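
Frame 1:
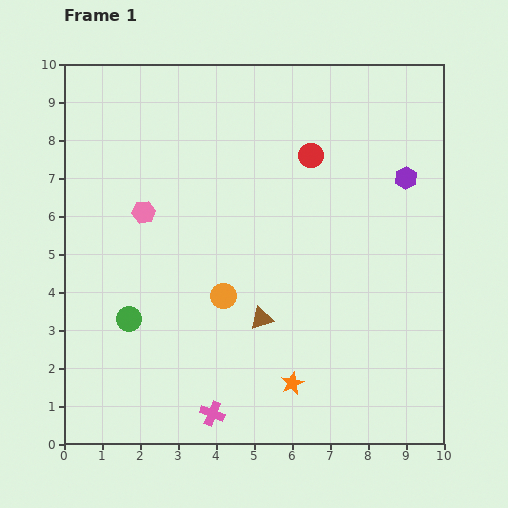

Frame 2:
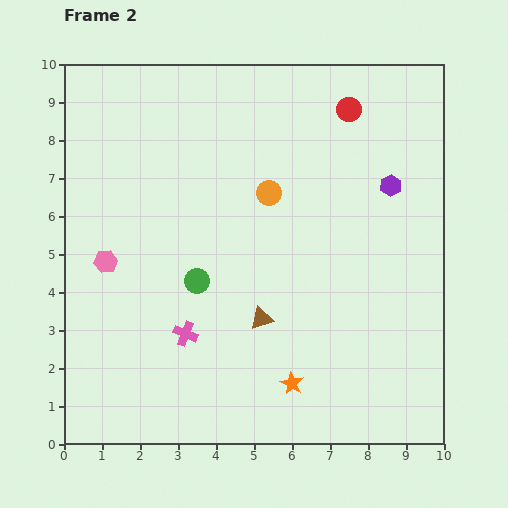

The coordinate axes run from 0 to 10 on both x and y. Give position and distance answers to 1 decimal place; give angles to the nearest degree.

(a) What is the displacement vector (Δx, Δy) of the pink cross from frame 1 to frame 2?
(-0.7, 2.1)

The pink cross was at (3.9, 0.8) in frame 1 and (3.2, 2.9) in frame 2.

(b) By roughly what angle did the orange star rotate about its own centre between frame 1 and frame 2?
18° counter-clockwise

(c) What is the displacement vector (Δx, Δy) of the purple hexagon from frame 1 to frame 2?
(-0.4, -0.2)

The purple hexagon was at (9.0, 7.0) in frame 1 and (8.6, 6.8) in frame 2.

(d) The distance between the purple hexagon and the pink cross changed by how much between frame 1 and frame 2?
-1.3

Distance in frame 1: 8.0. Distance in frame 2: 6.7.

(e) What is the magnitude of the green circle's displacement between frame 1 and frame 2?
2.1

The green circle moved from (1.7, 3.3) to (3.5, 4.3), a distance of √(1.8² + 1.0²) ≈ 2.1.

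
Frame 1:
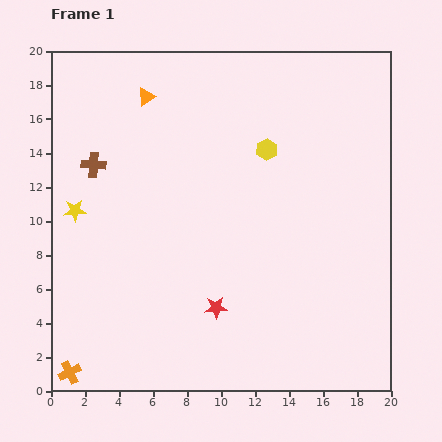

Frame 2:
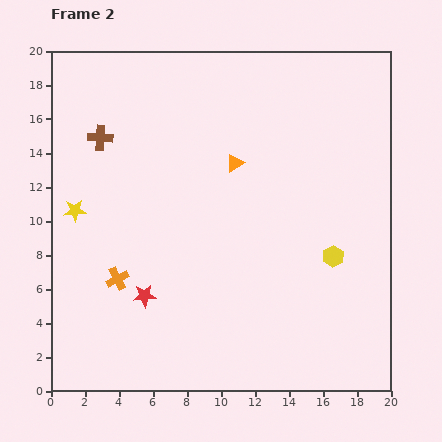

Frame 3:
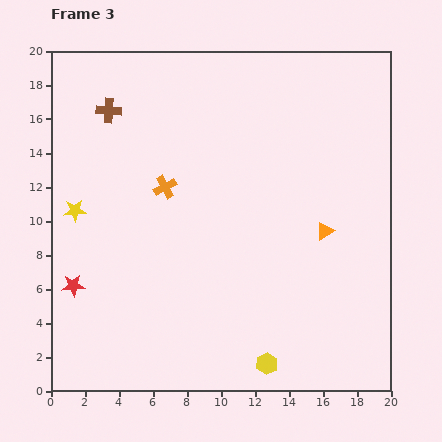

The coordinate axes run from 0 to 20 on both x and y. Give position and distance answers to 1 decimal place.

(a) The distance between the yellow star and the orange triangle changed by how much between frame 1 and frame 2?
+1.9

Distance in frame 1: 7.9. Distance in frame 2: 9.8.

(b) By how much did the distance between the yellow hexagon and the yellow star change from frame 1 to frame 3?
+2.5

Distance in frame 1: 11.9. Distance in frame 3: 14.4.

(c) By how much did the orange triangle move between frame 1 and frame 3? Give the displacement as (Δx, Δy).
(10.5, -7.9)

The orange triangle was at (5.6, 17.3) in frame 1 and (16.1, 9.4) in frame 3.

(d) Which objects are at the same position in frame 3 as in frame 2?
the yellow star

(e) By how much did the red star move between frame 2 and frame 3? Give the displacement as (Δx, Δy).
(-4.2, 0.6)

The red star was at (5.5, 5.6) in frame 2 and (1.3, 6.2) in frame 3.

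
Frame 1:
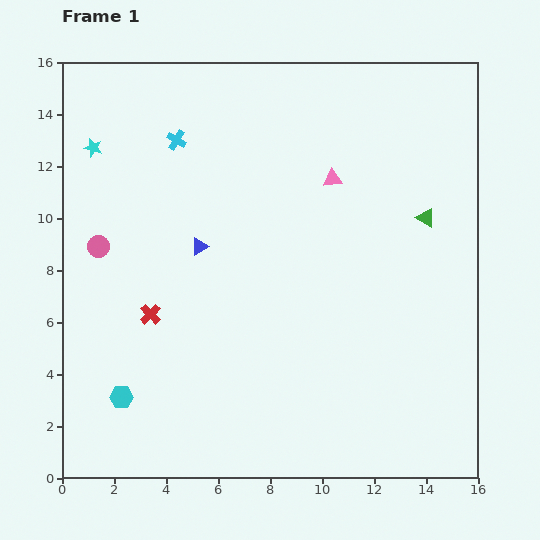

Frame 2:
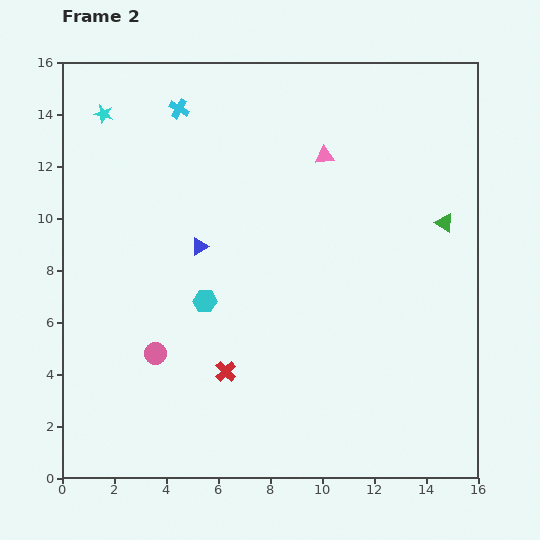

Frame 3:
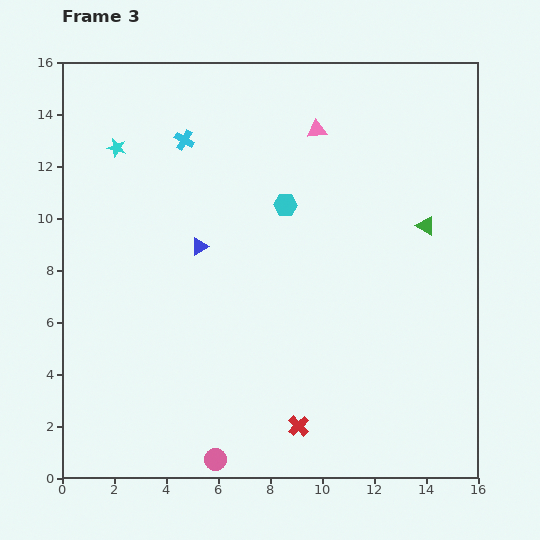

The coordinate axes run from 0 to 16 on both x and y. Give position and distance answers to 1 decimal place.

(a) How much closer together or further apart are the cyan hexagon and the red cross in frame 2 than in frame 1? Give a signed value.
-0.6

Distance in frame 1: 3.4. Distance in frame 2: 2.8.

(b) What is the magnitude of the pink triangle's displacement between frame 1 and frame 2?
0.9

The pink triangle moved from (10.4, 11.5) to (10.1, 12.4), a distance of √(0.3² + 0.9²) ≈ 0.9.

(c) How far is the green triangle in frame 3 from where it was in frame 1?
0.3

The green triangle moved from (14.0, 10.0) to (14.0, 9.7), a distance of √(0.0² + 0.3²) ≈ 0.3.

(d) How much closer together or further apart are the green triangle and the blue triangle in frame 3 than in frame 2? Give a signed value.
-0.7

Distance in frame 2: 9.4. Distance in frame 3: 8.7.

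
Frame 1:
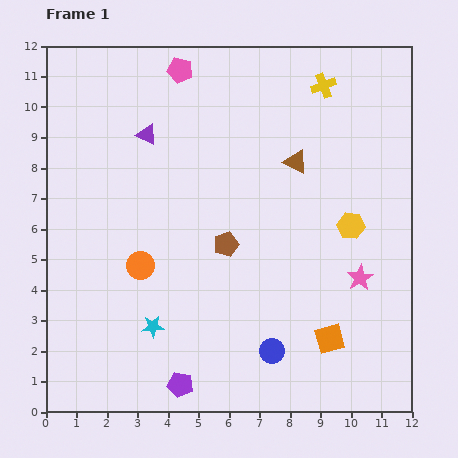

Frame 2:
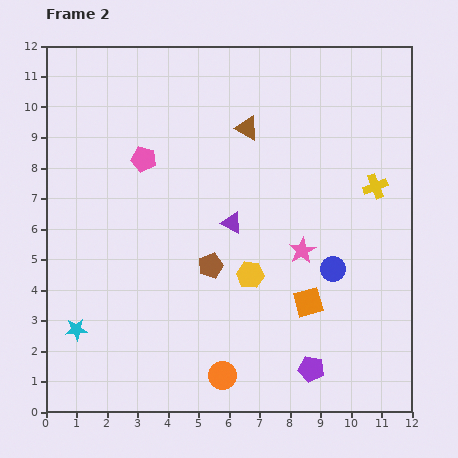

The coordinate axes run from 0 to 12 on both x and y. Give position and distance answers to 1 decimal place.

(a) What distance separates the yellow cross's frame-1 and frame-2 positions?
3.7

The yellow cross moved from (9.1, 10.7) to (10.8, 7.4), a distance of √(1.7² + 3.3²) ≈ 3.7.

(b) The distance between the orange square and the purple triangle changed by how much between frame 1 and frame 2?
-5.4

Distance in frame 1: 9.0. Distance in frame 2: 3.6.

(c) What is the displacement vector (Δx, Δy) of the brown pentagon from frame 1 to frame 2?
(-0.5, -0.7)

The brown pentagon was at (5.9, 5.5) in frame 1 and (5.4, 4.8) in frame 2.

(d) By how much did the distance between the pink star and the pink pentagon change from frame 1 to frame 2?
-3.0

Distance in frame 1: 9.0. Distance in frame 2: 6.0.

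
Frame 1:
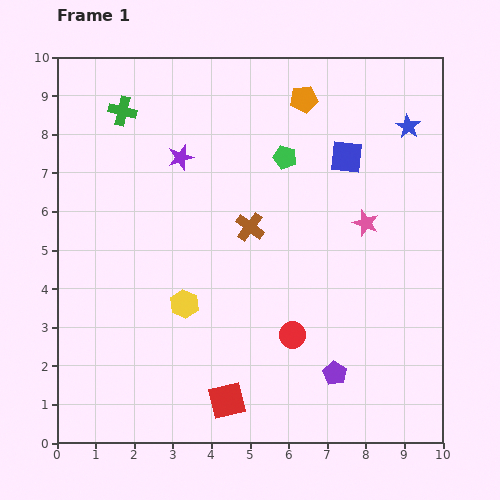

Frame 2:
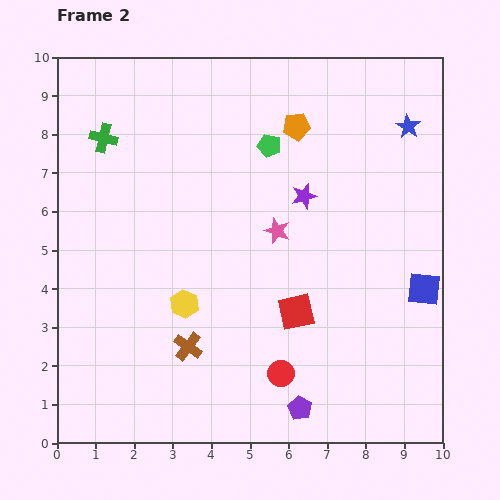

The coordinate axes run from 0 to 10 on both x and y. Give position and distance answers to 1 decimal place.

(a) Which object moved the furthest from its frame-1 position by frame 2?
the blue square

(moved 3.9; next 3.5)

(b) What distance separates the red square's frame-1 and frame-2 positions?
2.9

The red square moved from (4.4, 1.1) to (6.2, 3.4), a distance of √(1.8² + 2.3²) ≈ 2.9.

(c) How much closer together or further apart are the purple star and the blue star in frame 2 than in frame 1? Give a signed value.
-2.8

Distance in frame 1: 6.0. Distance in frame 2: 3.2.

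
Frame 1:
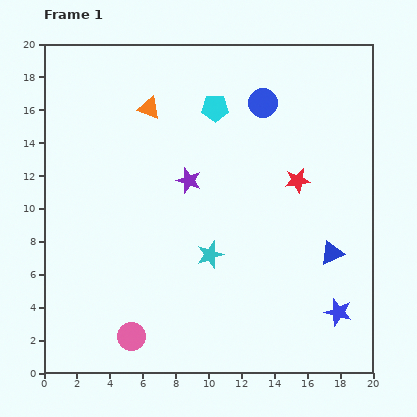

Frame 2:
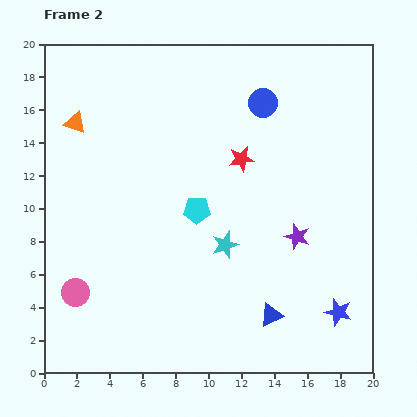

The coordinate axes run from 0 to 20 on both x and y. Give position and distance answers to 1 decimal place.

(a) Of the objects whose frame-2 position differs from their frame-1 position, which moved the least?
the cyan star

(moved 1.1)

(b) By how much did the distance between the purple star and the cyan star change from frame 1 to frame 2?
-0.3

Distance in frame 1: 4.7. Distance in frame 2: 4.4.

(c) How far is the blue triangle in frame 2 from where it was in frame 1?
5.3

The blue triangle moved from (17.5, 7.3) to (13.8, 3.5), a distance of √(3.7² + 3.8²) ≈ 5.3.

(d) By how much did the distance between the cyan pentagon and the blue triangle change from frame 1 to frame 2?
-3.5

Distance in frame 1: 11.3. Distance in frame 2: 7.8.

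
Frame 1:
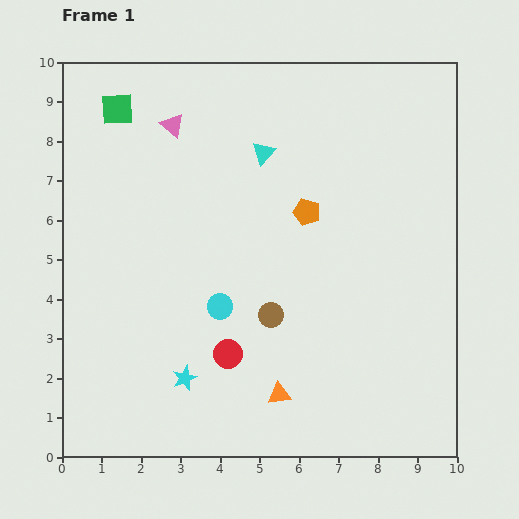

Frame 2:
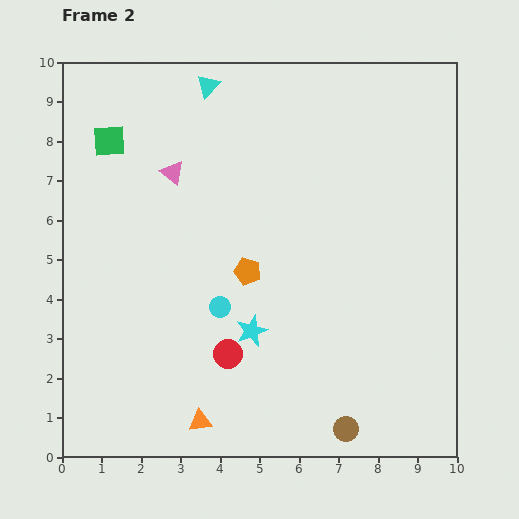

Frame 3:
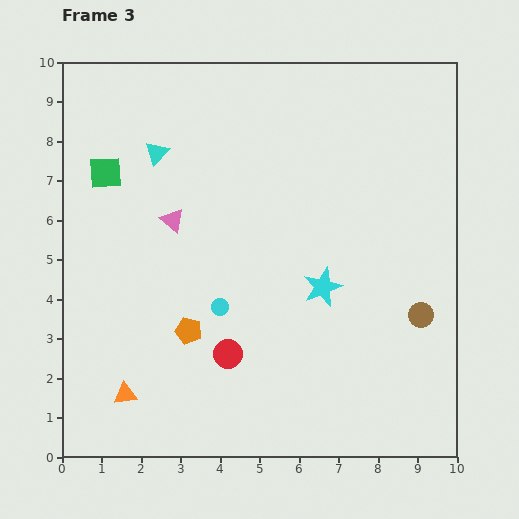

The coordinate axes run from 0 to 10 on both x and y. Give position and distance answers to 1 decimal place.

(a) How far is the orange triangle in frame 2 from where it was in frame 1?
2.1

The orange triangle moved from (5.5, 1.6) to (3.5, 0.9), a distance of √(2.0² + 0.7²) ≈ 2.1.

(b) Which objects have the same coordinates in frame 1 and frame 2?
the red circle, the cyan circle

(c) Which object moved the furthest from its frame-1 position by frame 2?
the brown circle

(moved 3.5; next 2.2)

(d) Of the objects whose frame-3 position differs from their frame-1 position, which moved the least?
the green square

(moved 1.6)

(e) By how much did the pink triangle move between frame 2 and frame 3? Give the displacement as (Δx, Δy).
(0.0, -1.2)

The pink triangle was at (2.8, 7.2) in frame 2 and (2.8, 6.0) in frame 3.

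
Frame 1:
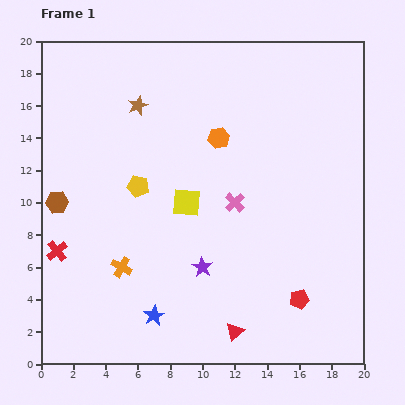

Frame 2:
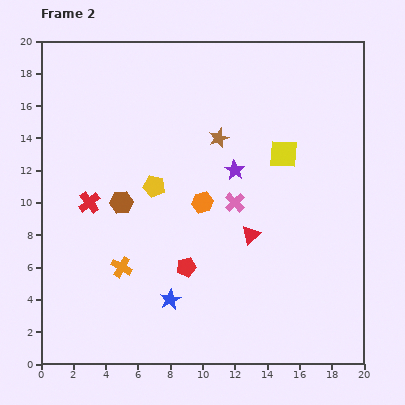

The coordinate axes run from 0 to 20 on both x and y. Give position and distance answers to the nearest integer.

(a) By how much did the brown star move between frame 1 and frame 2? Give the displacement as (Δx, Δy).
(5, -2)

The brown star was at (6, 16) in frame 1 and (11, 14) in frame 2.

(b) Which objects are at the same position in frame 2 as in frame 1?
the pink cross, the orange cross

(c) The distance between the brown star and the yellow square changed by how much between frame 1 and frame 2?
-3

Distance in frame 1: 7. Distance in frame 2: 4.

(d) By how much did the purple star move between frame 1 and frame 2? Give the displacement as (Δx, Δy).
(2, 6)

The purple star was at (10, 6) in frame 1 and (12, 12) in frame 2.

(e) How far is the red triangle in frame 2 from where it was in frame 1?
6

The red triangle moved from (12, 2) to (13, 8), a distance of √(1² + 6²) ≈ 6.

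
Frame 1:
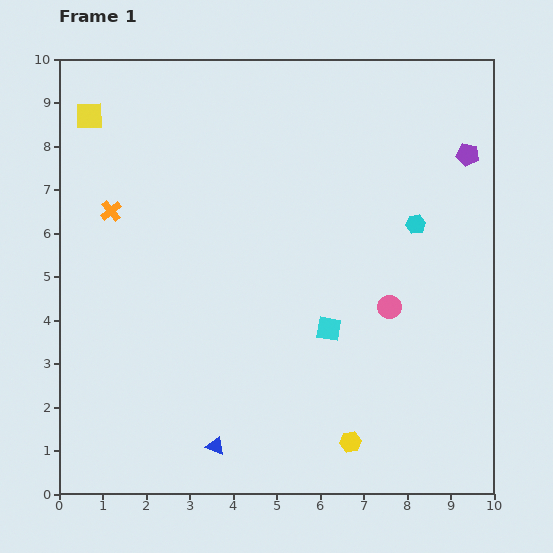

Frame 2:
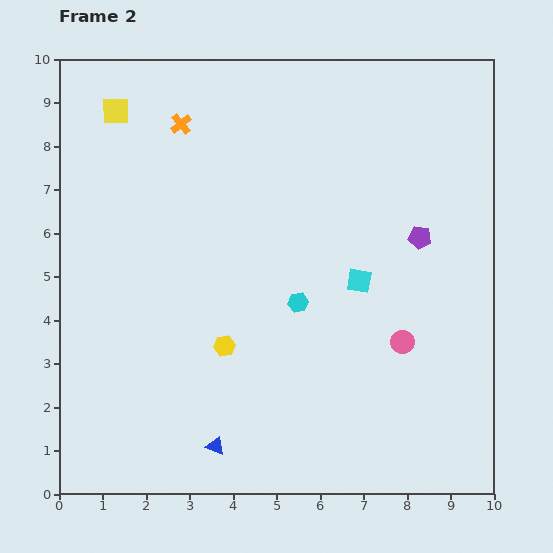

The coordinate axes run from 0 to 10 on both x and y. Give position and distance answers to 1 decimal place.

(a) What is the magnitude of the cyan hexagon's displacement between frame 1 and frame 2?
3.2

The cyan hexagon moved from (8.2, 6.2) to (5.5, 4.4), a distance of √(2.7² + 1.8²) ≈ 3.2.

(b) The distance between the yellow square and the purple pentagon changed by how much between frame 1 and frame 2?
-1.1

Distance in frame 1: 8.7. Distance in frame 2: 7.6.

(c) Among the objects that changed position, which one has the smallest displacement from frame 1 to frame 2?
the yellow square

(moved 0.6)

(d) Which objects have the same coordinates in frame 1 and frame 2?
the blue triangle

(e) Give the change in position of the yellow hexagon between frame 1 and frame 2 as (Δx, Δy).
(-2.9, 2.2)

The yellow hexagon was at (6.7, 1.2) in frame 1 and (3.8, 3.4) in frame 2.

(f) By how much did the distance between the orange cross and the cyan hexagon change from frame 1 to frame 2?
-2.1

Distance in frame 1: 7.0. Distance in frame 2: 4.9.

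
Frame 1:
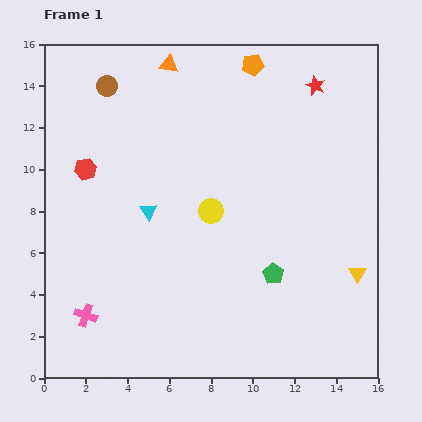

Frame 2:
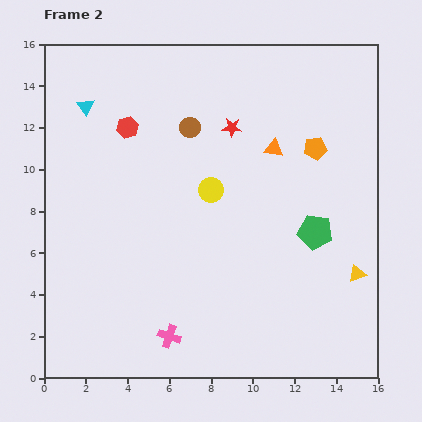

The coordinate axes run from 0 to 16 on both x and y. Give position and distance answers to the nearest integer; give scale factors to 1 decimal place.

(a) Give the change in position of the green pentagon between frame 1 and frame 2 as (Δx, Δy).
(2, 2)

The green pentagon was at (11, 5) in frame 1 and (13, 7) in frame 2.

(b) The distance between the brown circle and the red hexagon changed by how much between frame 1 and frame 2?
-1

Distance in frame 1: 4. Distance in frame 2: 3.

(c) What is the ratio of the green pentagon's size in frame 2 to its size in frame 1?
1.7×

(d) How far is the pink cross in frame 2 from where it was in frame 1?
4

The pink cross moved from (2, 3) to (6, 2), a distance of √(4² + 1²) ≈ 4.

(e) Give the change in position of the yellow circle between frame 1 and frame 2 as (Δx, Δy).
(0, 1)

The yellow circle was at (8, 8) in frame 1 and (8, 9) in frame 2.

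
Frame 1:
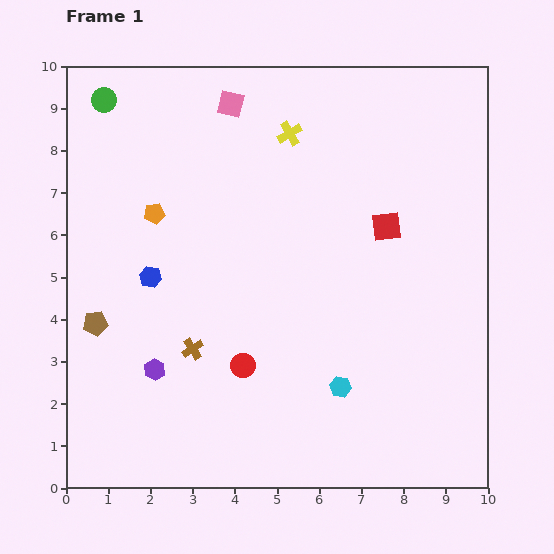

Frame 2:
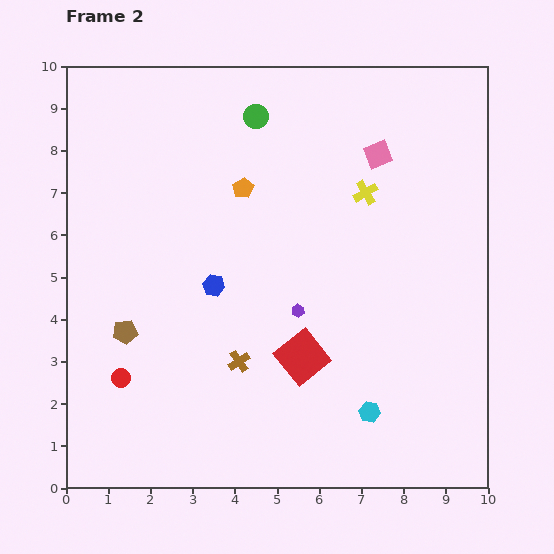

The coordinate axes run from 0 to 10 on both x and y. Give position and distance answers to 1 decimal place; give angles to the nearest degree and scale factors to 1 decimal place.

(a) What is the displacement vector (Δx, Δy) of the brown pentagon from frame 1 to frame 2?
(0.7, -0.2)

The brown pentagon was at (0.7, 3.9) in frame 1 and (1.4, 3.7) in frame 2.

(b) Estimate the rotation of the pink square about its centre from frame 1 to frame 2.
35° counter-clockwise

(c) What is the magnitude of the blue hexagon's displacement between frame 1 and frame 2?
1.5

The blue hexagon moved from (2.0, 5.0) to (3.5, 4.8), a distance of √(1.5² + 0.2²) ≈ 1.5.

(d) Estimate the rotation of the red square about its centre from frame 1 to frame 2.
32° counter-clockwise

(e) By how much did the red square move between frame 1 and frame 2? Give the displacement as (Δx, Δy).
(-2.0, -3.1)

The red square was at (7.6, 6.2) in frame 1 and (5.6, 3.1) in frame 2.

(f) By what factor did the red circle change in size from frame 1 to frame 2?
0.8×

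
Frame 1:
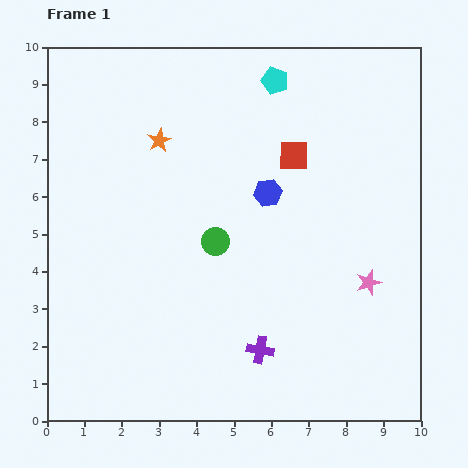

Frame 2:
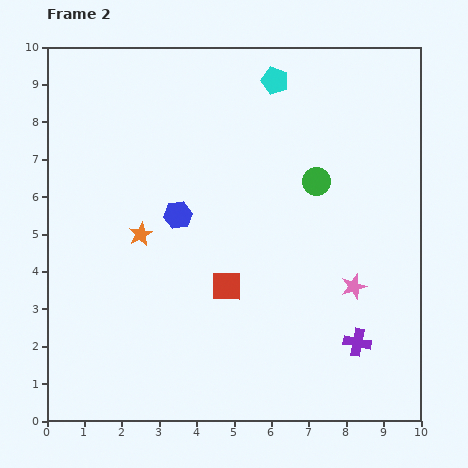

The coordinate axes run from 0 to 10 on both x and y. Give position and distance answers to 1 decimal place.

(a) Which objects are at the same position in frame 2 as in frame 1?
the cyan pentagon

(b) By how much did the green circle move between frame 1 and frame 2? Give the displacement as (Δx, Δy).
(2.7, 1.6)

The green circle was at (4.5, 4.8) in frame 1 and (7.2, 6.4) in frame 2.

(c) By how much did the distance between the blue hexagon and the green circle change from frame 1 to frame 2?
+1.9

Distance in frame 1: 1.9. Distance in frame 2: 3.8.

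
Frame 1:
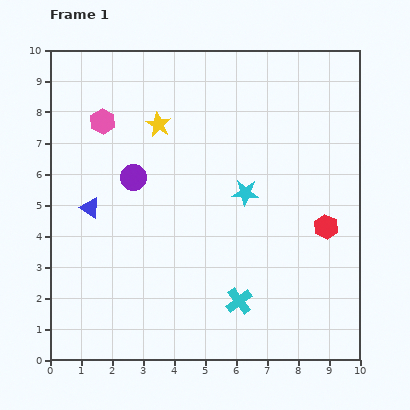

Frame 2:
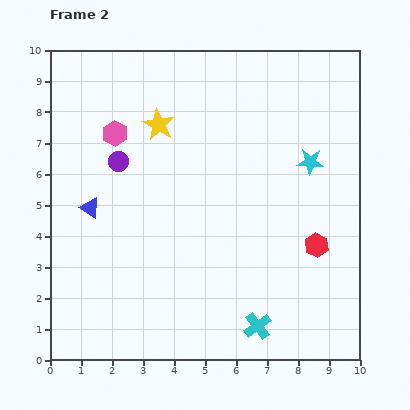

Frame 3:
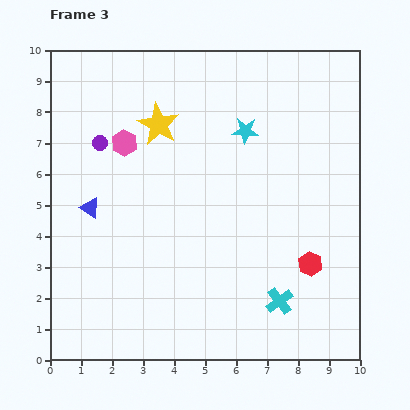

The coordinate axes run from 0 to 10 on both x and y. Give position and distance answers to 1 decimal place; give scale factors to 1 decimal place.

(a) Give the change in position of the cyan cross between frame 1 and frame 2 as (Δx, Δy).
(0.6, -0.8)

The cyan cross was at (6.1, 1.9) in frame 1 and (6.7, 1.1) in frame 2.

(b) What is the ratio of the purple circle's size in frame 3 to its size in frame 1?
0.6×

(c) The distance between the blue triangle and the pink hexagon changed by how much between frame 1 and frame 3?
-0.4

Distance in frame 1: 2.8. Distance in frame 3: 2.4.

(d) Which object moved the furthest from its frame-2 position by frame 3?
the cyan star

(moved 2.3; next 1.1)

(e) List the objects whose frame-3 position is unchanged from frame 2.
the blue triangle, the yellow star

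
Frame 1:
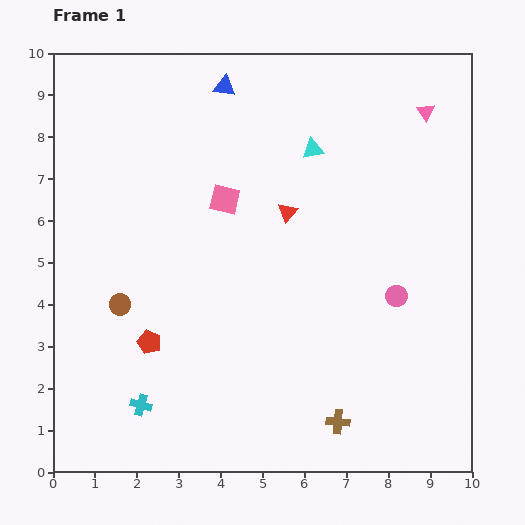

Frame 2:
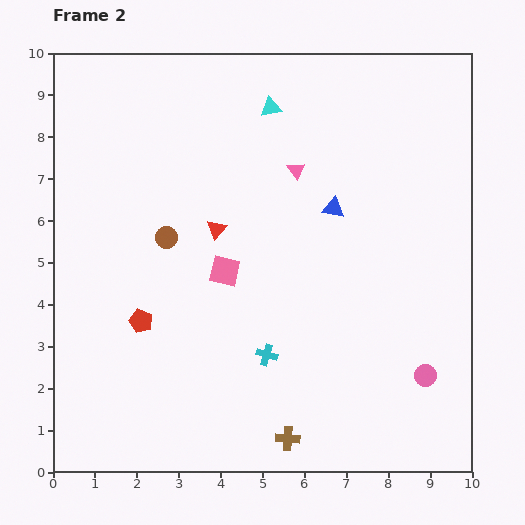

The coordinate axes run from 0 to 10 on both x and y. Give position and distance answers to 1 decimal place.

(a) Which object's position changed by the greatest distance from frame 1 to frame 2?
the blue triangle

(moved 3.9; next 3.4)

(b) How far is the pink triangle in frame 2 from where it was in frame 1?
3.4

The pink triangle moved from (8.9, 8.6) to (5.8, 7.2), a distance of √(3.1² + 1.4²) ≈ 3.4.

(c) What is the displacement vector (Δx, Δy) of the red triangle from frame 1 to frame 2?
(-1.7, -0.4)

The red triangle was at (5.6, 6.2) in frame 1 and (3.9, 5.8) in frame 2.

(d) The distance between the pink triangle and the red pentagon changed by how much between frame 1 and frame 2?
-3.4

Distance in frame 1: 8.6. Distance in frame 2: 5.2.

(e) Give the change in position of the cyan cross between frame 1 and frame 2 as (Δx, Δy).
(3.0, 1.2)

The cyan cross was at (2.1, 1.6) in frame 1 and (5.1, 2.8) in frame 2.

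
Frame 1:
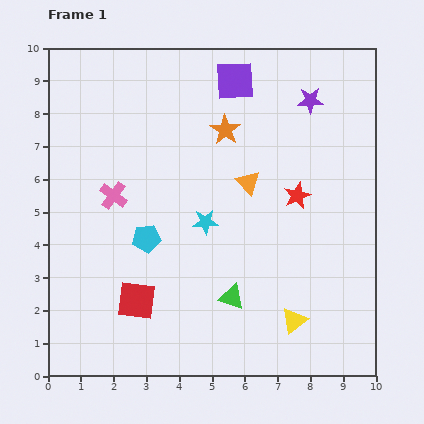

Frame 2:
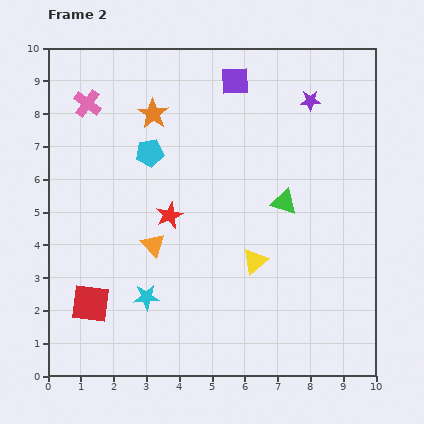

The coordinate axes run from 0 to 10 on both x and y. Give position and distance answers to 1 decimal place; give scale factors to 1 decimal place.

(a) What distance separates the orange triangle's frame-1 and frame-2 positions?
3.5

The orange triangle moved from (6.1, 5.9) to (3.2, 4.0), a distance of √(2.9² + 1.9²) ≈ 3.5.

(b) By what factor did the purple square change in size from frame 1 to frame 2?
0.7×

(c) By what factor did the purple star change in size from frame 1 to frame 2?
0.8×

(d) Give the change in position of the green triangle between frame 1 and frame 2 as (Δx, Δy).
(1.6, 2.9)

The green triangle was at (5.6, 2.4) in frame 1 and (7.2, 5.3) in frame 2.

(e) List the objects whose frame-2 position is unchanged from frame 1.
the purple square, the purple star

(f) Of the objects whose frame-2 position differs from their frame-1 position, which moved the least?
the red square

(moved 1.4)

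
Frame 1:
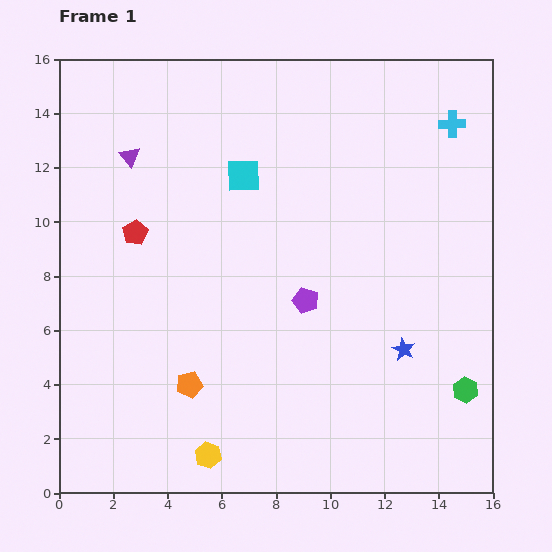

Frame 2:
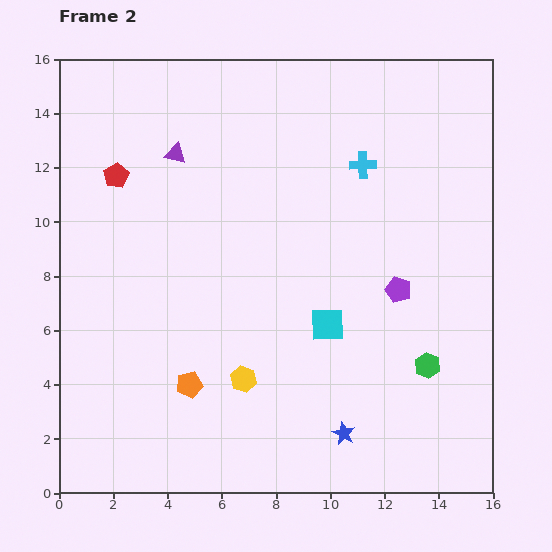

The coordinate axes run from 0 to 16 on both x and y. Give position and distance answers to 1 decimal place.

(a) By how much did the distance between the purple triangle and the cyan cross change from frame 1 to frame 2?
-5.1

Distance in frame 1: 12.0. Distance in frame 2: 6.9.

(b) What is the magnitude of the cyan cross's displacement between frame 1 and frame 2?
3.6

The cyan cross moved from (14.5, 13.6) to (11.2, 12.1), a distance of √(3.3² + 1.5²) ≈ 3.6.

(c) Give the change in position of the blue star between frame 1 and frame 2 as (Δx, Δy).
(-2.2, -3.1)

The blue star was at (12.7, 5.3) in frame 1 and (10.5, 2.2) in frame 2.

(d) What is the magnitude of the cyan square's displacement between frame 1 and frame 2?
6.3

The cyan square moved from (6.8, 11.7) to (9.9, 6.2), a distance of √(3.1² + 5.5²) ≈ 6.3.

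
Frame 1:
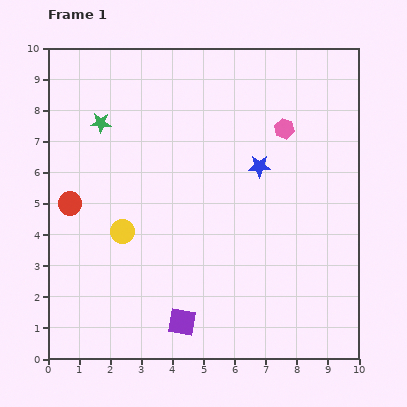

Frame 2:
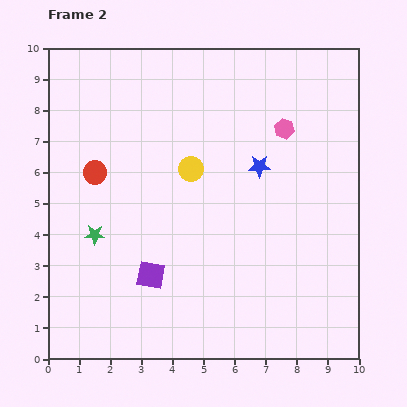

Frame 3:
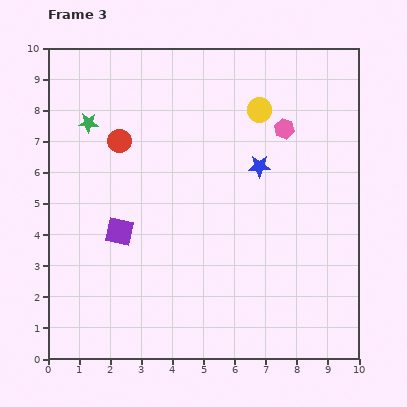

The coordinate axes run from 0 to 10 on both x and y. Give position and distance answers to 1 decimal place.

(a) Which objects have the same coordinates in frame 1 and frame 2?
the pink hexagon, the blue star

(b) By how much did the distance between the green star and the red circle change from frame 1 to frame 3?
-1.6

Distance in frame 1: 2.8. Distance in frame 3: 1.2.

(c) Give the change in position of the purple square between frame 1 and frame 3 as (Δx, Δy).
(-2.0, 2.9)

The purple square was at (4.3, 1.2) in frame 1 and (2.3, 4.1) in frame 3.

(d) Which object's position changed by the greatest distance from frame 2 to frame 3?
the green star

(moved 3.6; next 2.9)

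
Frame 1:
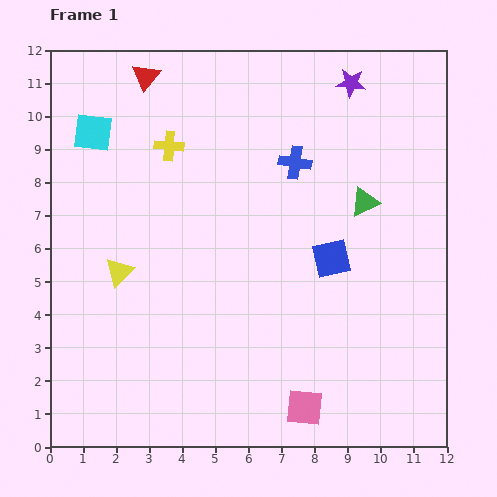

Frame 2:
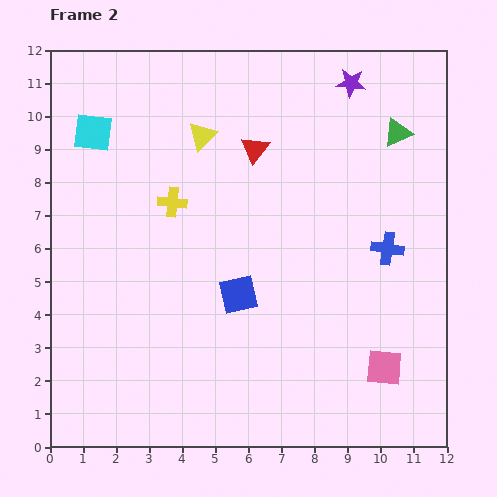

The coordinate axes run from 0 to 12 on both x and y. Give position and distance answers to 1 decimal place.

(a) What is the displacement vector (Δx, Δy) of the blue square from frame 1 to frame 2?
(-2.8, -1.1)

The blue square was at (8.5, 5.7) in frame 1 and (5.7, 4.6) in frame 2.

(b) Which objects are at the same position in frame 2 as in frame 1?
the cyan square, the purple star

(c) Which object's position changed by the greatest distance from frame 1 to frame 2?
the yellow triangle

(moved 4.8; next 4.0)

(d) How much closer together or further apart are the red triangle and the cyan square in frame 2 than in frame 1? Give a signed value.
+2.6

Distance in frame 1: 2.3. Distance in frame 2: 4.9.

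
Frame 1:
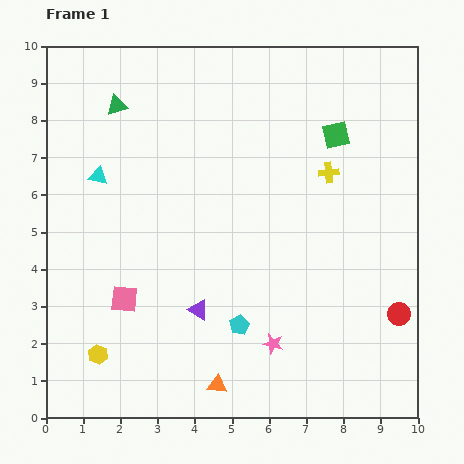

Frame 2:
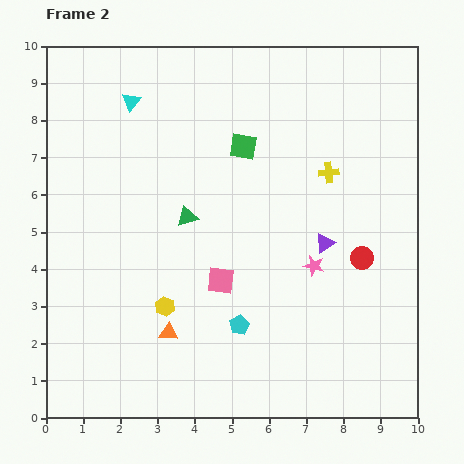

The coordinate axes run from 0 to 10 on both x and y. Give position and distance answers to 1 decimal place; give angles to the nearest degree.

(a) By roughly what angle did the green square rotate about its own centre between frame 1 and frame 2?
22° clockwise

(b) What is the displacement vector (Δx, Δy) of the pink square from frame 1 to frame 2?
(2.6, 0.5)

The pink square was at (2.1, 3.2) in frame 1 and (4.7, 3.7) in frame 2.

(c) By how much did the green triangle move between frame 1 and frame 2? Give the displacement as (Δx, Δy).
(1.9, -3.0)

The green triangle was at (1.9, 8.4) in frame 1 and (3.8, 5.4) in frame 2.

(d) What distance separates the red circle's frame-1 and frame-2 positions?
1.8

The red circle moved from (9.5, 2.8) to (8.5, 4.3), a distance of √(1.0² + 1.5²) ≈ 1.8.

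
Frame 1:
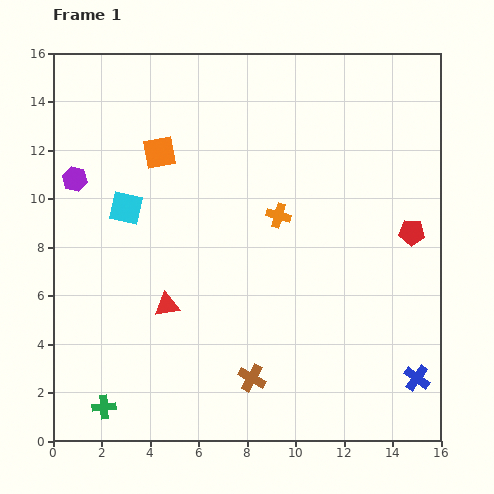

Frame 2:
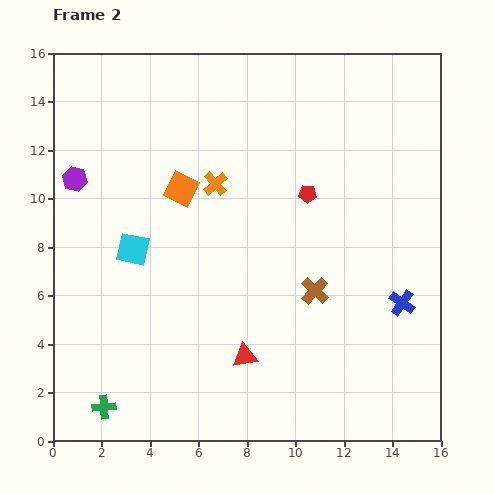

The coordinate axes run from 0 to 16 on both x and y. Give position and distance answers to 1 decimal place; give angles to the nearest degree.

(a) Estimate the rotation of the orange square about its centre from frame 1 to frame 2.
36° clockwise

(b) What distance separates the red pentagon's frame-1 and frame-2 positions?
4.6

The red pentagon moved from (14.8, 8.6) to (10.5, 10.2), a distance of √(4.3² + 1.6²) ≈ 4.6.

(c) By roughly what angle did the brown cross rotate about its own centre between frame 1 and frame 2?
15° clockwise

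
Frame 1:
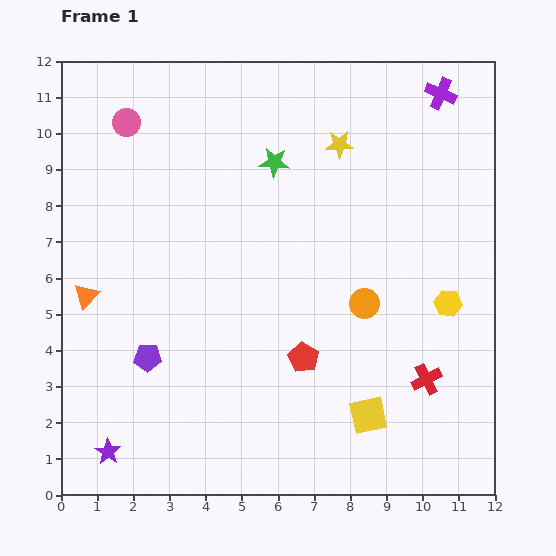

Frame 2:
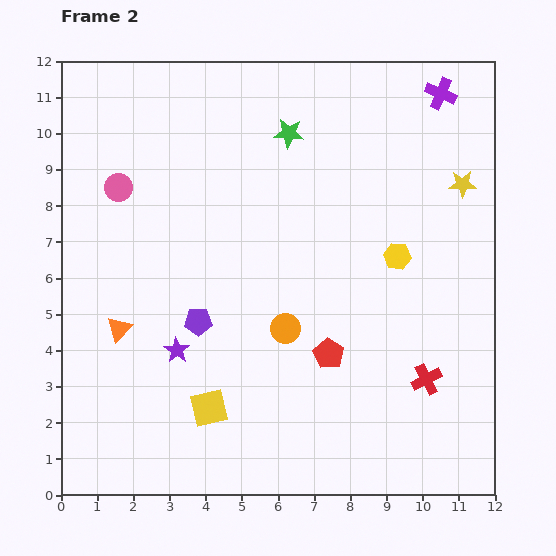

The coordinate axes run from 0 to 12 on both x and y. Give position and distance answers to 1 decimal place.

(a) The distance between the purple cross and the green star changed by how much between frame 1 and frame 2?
-0.7

Distance in frame 1: 5.0. Distance in frame 2: 4.3.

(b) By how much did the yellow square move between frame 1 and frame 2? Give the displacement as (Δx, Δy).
(-4.4, 0.2)

The yellow square was at (8.5, 2.2) in frame 1 and (4.1, 2.4) in frame 2.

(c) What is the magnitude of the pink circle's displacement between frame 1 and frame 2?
1.8

The pink circle moved from (1.8, 10.3) to (1.6, 8.5), a distance of √(0.2² + 1.8²) ≈ 1.8.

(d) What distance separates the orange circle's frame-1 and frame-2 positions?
2.3

The orange circle moved from (8.4, 5.3) to (6.2, 4.6), a distance of √(2.2² + 0.7²) ≈ 2.3.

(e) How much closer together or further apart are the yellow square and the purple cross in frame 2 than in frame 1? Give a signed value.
+1.7

Distance in frame 1: 9.1. Distance in frame 2: 10.8.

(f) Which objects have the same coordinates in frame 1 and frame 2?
the purple cross, the red cross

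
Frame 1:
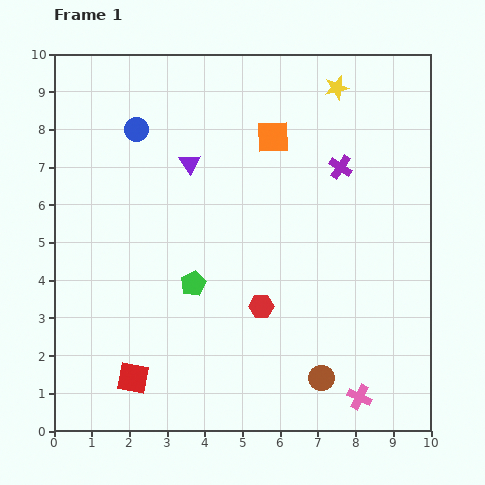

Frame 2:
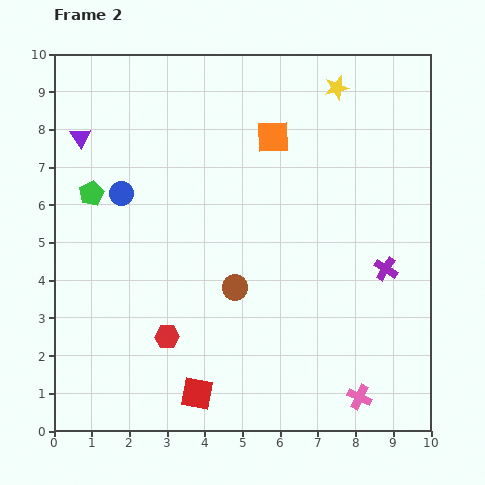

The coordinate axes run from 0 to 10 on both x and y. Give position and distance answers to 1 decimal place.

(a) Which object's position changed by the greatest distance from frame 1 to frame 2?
the green pentagon

(moved 3.6; next 3.3)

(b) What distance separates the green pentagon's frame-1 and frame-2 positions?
3.6

The green pentagon moved from (3.7, 3.9) to (1.0, 6.3), a distance of √(2.7² + 2.4²) ≈ 3.6.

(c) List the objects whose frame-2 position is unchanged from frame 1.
the pink cross, the yellow star, the orange square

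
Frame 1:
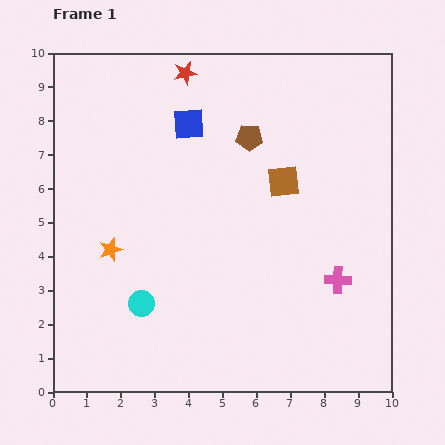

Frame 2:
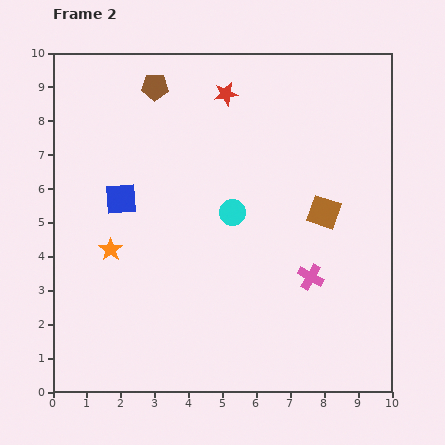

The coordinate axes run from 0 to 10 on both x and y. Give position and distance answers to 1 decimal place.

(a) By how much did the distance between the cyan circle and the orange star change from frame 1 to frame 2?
+2.0

Distance in frame 1: 1.8. Distance in frame 2: 3.8.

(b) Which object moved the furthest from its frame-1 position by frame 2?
the cyan circle

(moved 3.8; next 3.2)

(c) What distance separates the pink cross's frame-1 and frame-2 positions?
0.8

The pink cross moved from (8.4, 3.3) to (7.6, 3.4), a distance of √(0.8² + 0.1²) ≈ 0.8.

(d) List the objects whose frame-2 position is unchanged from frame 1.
the orange star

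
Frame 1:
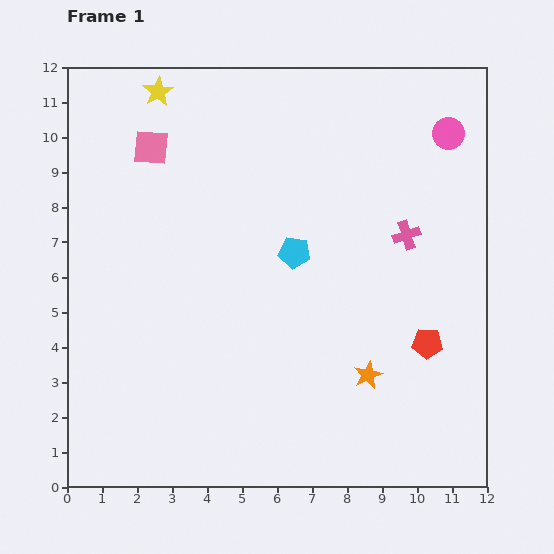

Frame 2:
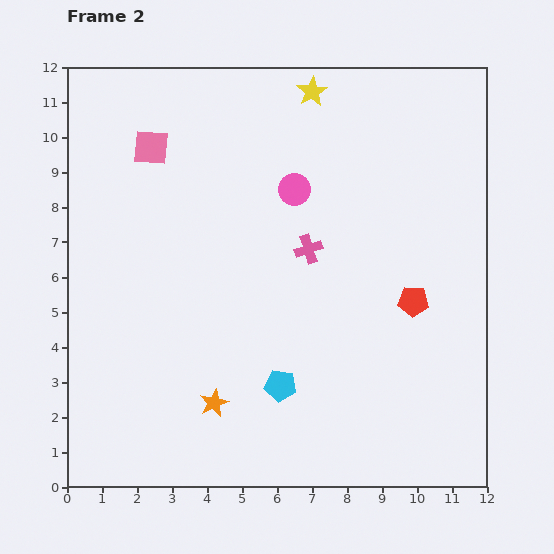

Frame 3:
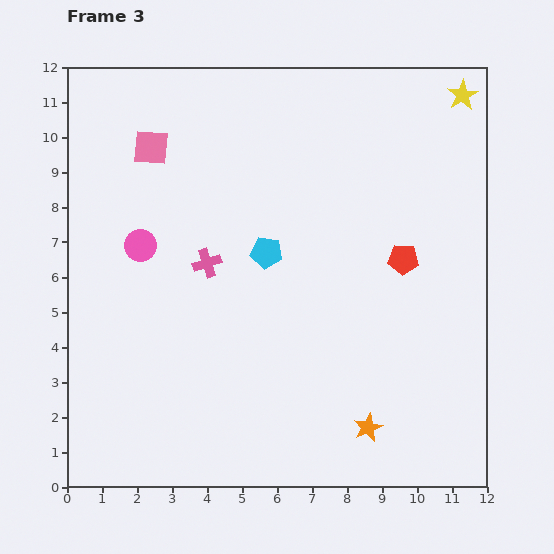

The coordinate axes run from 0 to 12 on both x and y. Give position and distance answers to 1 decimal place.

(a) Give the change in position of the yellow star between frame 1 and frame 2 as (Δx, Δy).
(4.4, 0.0)

The yellow star was at (2.6, 11.3) in frame 1 and (7.0, 11.3) in frame 2.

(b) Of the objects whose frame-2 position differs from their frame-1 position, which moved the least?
the red pentagon

(moved 1.3)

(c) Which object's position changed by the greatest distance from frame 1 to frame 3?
the pink circle

(moved 9.4; next 8.7)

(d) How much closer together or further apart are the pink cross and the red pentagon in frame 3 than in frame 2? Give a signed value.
+2.2

Distance in frame 2: 3.4. Distance in frame 3: 5.6.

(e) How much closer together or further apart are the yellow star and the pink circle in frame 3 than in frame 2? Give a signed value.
+7.4

Distance in frame 2: 2.8. Distance in frame 3: 10.2.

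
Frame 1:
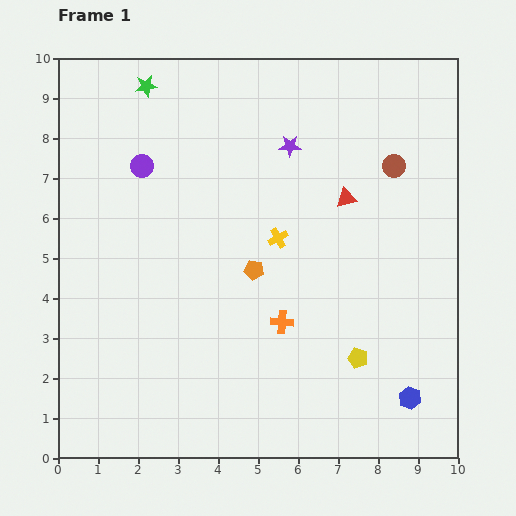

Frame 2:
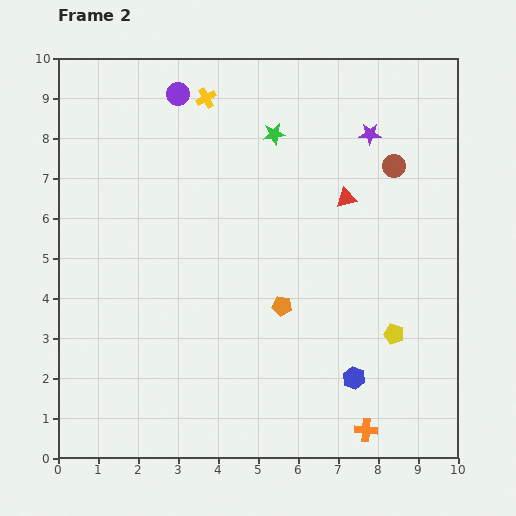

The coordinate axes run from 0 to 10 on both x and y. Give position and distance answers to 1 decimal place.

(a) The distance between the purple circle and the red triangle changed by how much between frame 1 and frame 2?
-0.3

Distance in frame 1: 5.2. Distance in frame 2: 4.9.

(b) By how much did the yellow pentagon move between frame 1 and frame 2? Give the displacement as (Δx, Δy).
(0.9, 0.6)

The yellow pentagon was at (7.5, 2.5) in frame 1 and (8.4, 3.1) in frame 2.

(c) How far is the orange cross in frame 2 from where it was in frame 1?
3.4

The orange cross moved from (5.6, 3.4) to (7.7, 0.7), a distance of √(2.1² + 2.7²) ≈ 3.4.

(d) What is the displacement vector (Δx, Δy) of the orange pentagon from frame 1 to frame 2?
(0.7, -0.9)

The orange pentagon was at (4.9, 4.7) in frame 1 and (5.6, 3.8) in frame 2.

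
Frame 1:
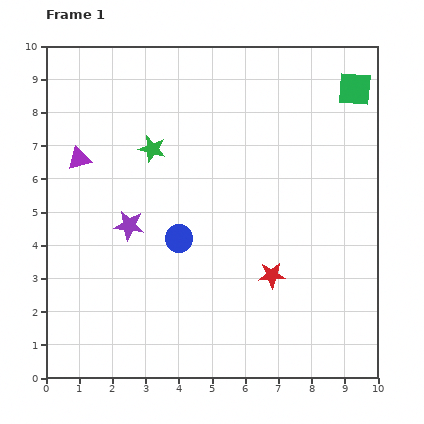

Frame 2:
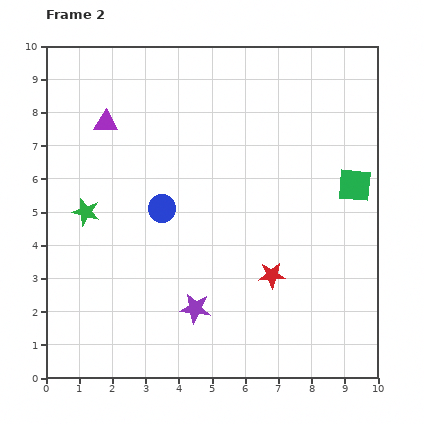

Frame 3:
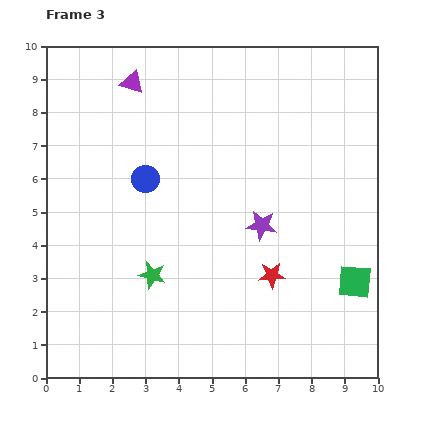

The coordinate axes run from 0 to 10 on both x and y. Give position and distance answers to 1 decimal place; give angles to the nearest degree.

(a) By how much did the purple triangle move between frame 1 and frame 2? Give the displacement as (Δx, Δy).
(0.8, 1.1)

The purple triangle was at (1.0, 6.6) in frame 1 and (1.8, 7.7) in frame 2.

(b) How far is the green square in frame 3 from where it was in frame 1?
5.8

The green square moved from (9.3, 8.7) to (9.3, 2.9), a distance of √(0.0² + 5.8²) ≈ 5.8.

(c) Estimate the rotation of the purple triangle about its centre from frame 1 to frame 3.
32° clockwise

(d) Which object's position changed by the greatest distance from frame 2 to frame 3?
the purple star

(moved 3.2; next 2.9)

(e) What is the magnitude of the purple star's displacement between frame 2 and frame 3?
3.2

The purple star moved from (4.5, 2.1) to (6.5, 4.6), a distance of √(2.0² + 2.5²) ≈ 3.2.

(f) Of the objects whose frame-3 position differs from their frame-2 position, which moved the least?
the blue circle

(moved 1.0)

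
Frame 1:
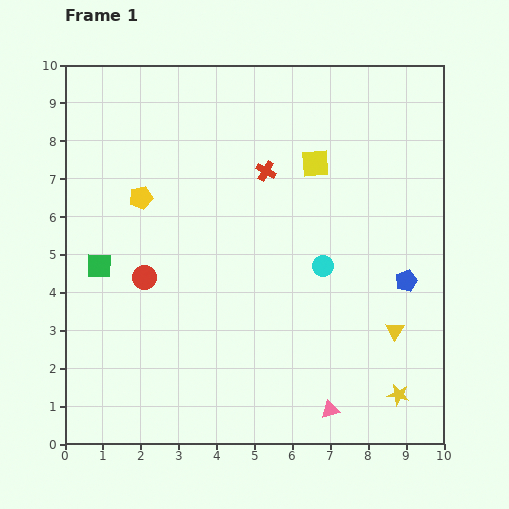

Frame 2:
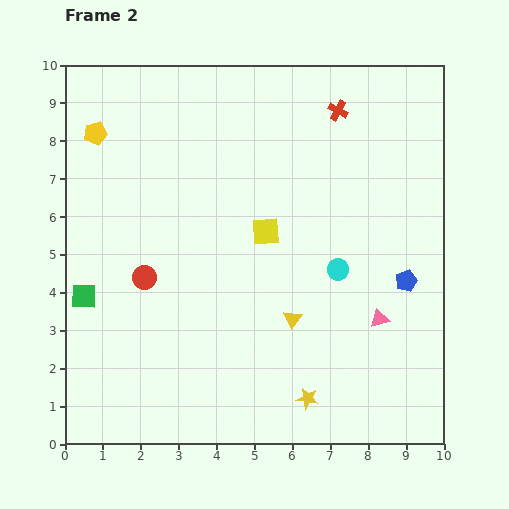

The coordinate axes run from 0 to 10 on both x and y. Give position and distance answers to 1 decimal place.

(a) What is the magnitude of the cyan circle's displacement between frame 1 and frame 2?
0.4

The cyan circle moved from (6.8, 4.7) to (7.2, 4.6), a distance of √(0.4² + 0.1²) ≈ 0.4.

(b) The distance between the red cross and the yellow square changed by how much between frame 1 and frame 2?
+2.4

Distance in frame 1: 1.3. Distance in frame 2: 3.7.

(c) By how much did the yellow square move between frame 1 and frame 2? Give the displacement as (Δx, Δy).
(-1.3, -1.8)

The yellow square was at (6.6, 7.4) in frame 1 and (5.3, 5.6) in frame 2.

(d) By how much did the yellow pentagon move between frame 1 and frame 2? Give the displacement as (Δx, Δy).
(-1.2, 1.7)

The yellow pentagon was at (2.0, 6.5) in frame 1 and (0.8, 8.2) in frame 2.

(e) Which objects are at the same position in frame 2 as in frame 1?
the red circle, the blue pentagon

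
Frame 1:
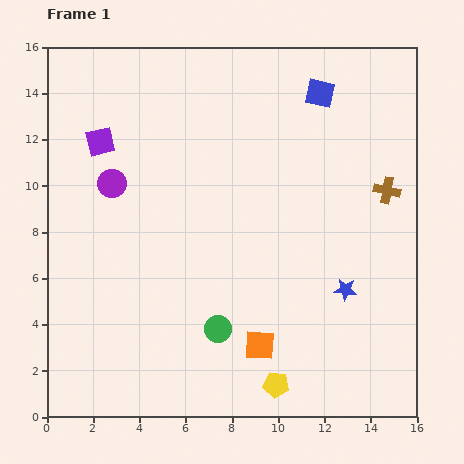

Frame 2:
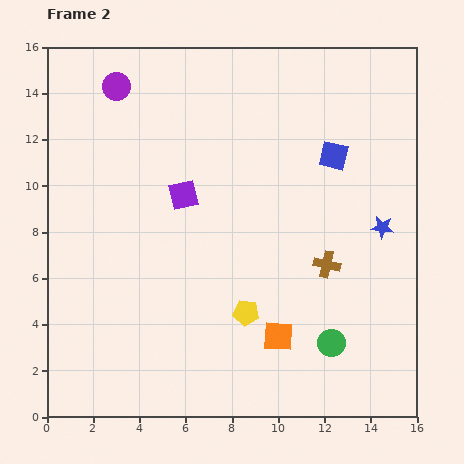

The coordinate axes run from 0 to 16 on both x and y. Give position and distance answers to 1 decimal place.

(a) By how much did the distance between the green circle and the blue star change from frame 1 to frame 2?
-0.3

Distance in frame 1: 5.8. Distance in frame 2: 5.5.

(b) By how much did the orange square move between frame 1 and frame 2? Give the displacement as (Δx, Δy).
(0.8, 0.4)

The orange square was at (9.2, 3.1) in frame 1 and (10.0, 3.5) in frame 2.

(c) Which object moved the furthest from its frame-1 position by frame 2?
the green circle

(moved 4.9; next 4.3)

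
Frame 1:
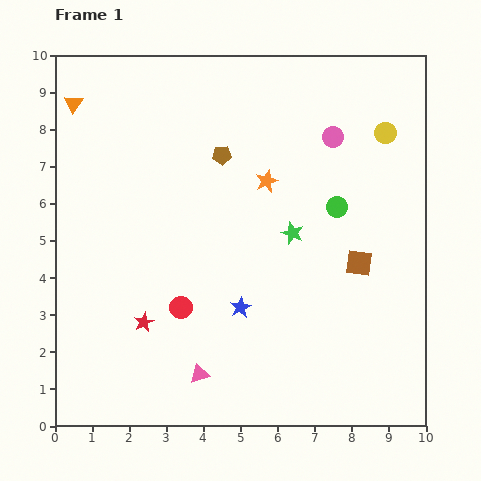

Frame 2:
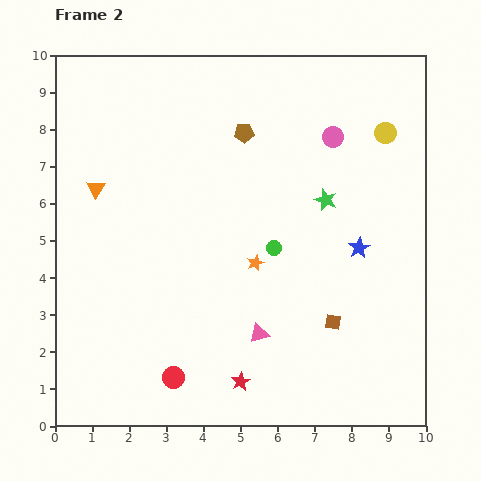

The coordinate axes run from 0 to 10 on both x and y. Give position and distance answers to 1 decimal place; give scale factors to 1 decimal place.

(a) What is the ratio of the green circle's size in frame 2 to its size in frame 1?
0.7×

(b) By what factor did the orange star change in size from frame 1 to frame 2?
0.7×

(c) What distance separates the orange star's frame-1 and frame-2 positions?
2.2

The orange star moved from (5.7, 6.6) to (5.4, 4.4), a distance of √(0.3² + 2.2²) ≈ 2.2.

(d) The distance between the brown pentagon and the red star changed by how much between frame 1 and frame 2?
+1.7

Distance in frame 1: 5.0. Distance in frame 2: 6.7.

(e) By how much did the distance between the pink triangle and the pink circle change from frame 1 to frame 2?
-1.6

Distance in frame 1: 7.3. Distance in frame 2: 5.7.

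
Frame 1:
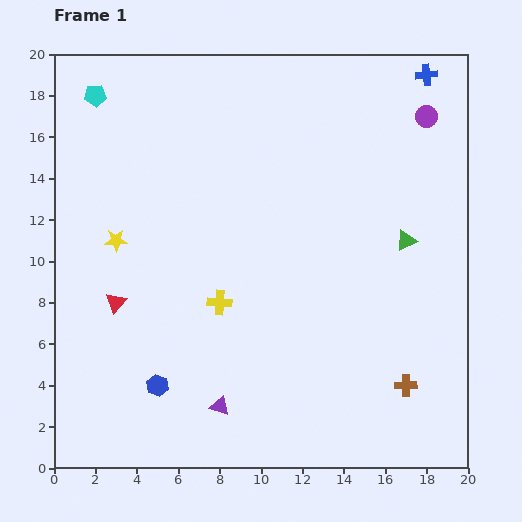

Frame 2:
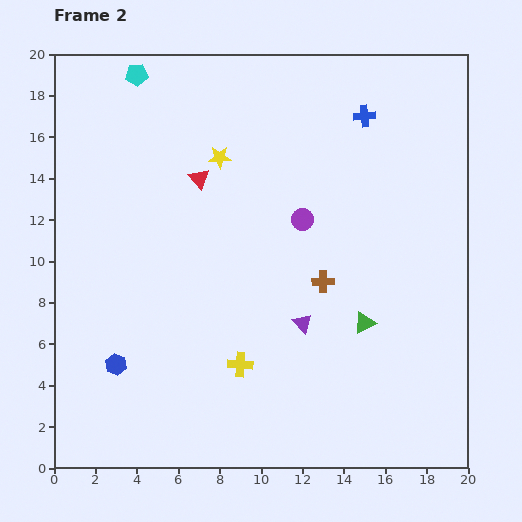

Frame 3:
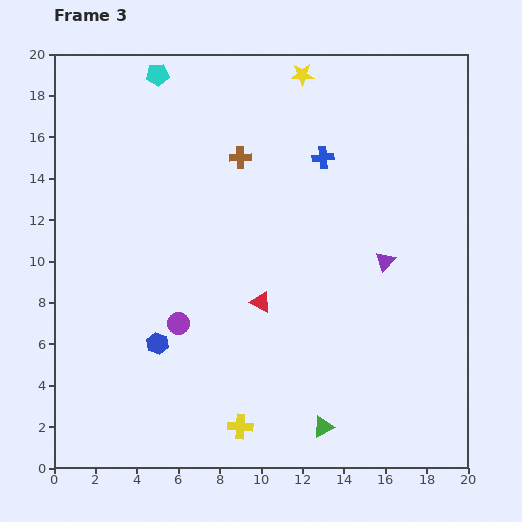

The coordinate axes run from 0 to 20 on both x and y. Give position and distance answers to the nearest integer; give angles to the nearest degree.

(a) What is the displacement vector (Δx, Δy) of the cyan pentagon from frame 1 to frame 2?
(2, 1)

The cyan pentagon was at (2, 18) in frame 1 and (4, 19) in frame 2.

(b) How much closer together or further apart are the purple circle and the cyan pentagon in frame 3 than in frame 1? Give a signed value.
-4

Distance in frame 1: 16. Distance in frame 3: 12.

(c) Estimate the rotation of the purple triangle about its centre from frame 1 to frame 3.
54° clockwise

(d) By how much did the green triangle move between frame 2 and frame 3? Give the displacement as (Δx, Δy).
(-2, -5)

The green triangle was at (15, 7) in frame 2 and (13, 2) in frame 3.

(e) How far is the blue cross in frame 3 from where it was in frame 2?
3

The blue cross moved from (15, 17) to (13, 15), a distance of √(2² + 2²) ≈ 3.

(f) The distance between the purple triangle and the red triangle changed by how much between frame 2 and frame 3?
-3

Distance in frame 2: 9. Distance in frame 3: 6.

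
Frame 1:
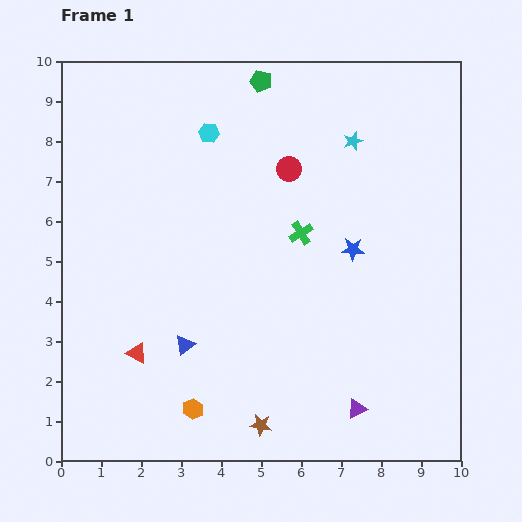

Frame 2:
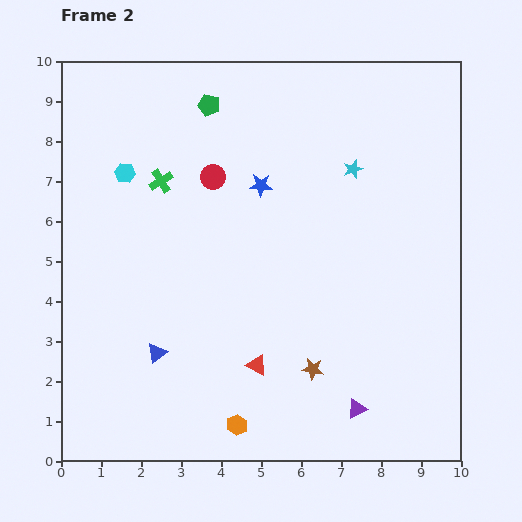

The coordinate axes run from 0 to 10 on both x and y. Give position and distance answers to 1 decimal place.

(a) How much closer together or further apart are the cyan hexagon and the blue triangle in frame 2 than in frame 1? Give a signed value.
-0.7

Distance in frame 1: 5.3. Distance in frame 2: 4.6.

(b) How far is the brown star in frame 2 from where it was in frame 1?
1.9

The brown star moved from (5.0, 0.9) to (6.3, 2.3), a distance of √(1.3² + 1.4²) ≈ 1.9.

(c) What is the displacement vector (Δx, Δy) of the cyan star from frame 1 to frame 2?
(0.0, -0.7)

The cyan star was at (7.3, 8.0) in frame 1 and (7.3, 7.3) in frame 2.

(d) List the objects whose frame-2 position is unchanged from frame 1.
the purple triangle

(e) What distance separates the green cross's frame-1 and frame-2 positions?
3.7

The green cross moved from (6.0, 5.7) to (2.5, 7.0), a distance of √(3.5² + 1.3²) ≈ 3.7.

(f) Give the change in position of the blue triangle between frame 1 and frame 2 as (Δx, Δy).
(-0.7, -0.2)

The blue triangle was at (3.1, 2.9) in frame 1 and (2.4, 2.7) in frame 2.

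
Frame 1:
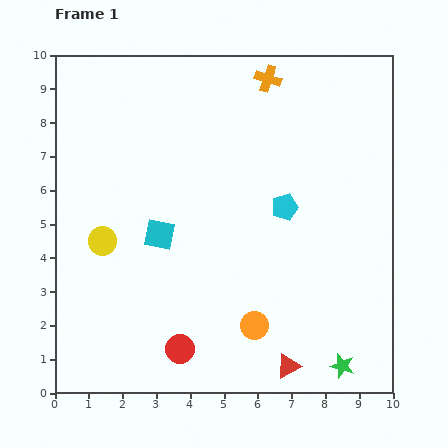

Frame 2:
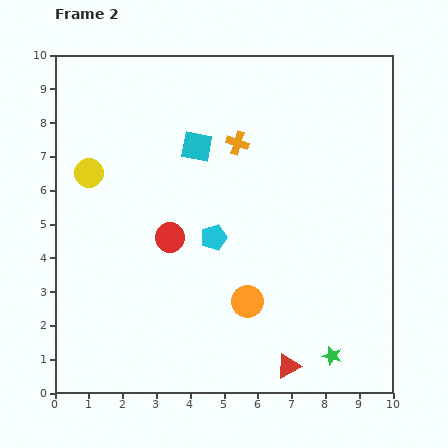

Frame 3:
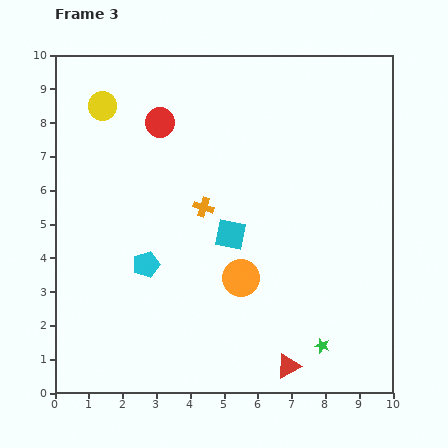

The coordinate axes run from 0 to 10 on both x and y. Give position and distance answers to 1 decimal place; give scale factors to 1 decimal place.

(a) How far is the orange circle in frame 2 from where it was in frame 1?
0.7

The orange circle moved from (5.9, 2.0) to (5.7, 2.7), a distance of √(0.2² + 0.7²) ≈ 0.7.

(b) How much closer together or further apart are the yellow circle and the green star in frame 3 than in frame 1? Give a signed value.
+1.6

Distance in frame 1: 8.0. Distance in frame 3: 9.6.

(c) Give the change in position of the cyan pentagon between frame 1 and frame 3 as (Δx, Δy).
(-4.1, -1.7)

The cyan pentagon was at (6.8, 5.5) in frame 1 and (2.7, 3.8) in frame 3.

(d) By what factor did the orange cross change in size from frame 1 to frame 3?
0.8×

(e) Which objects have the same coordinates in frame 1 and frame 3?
the red triangle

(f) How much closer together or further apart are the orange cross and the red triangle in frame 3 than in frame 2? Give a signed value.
-1.5

Distance in frame 2: 6.8. Distance in frame 3: 5.3.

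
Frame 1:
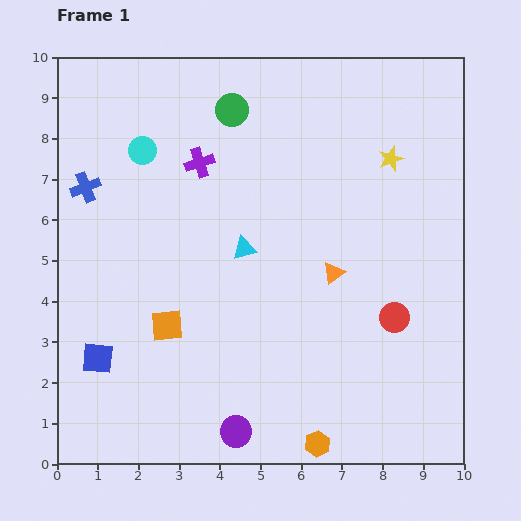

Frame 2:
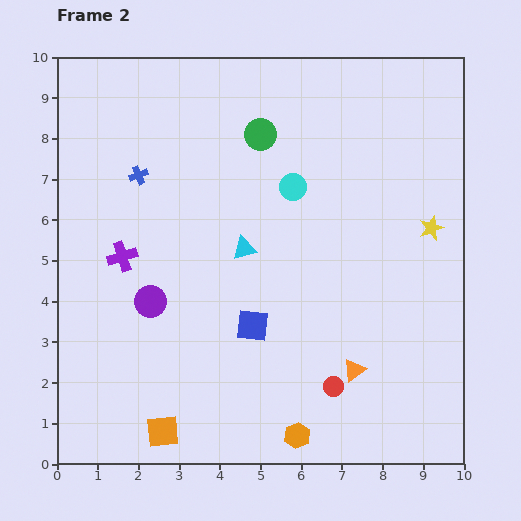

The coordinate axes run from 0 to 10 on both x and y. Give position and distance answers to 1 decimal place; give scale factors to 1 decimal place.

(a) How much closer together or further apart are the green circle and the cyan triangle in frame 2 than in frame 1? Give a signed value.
-0.6

Distance in frame 1: 3.4. Distance in frame 2: 2.8.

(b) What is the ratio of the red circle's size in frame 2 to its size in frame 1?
0.7×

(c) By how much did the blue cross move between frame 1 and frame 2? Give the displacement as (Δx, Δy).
(1.3, 0.3)

The blue cross was at (0.7, 6.8) in frame 1 and (2.0, 7.1) in frame 2.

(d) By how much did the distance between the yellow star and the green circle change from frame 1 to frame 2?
+0.7

Distance in frame 1: 4.1. Distance in frame 2: 4.8.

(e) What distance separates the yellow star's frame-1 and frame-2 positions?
2.0

The yellow star moved from (8.2, 7.5) to (9.2, 5.8), a distance of √(1.0² + 1.7²) ≈ 2.0.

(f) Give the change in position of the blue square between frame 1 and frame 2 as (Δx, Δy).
(3.8, 0.8)

The blue square was at (1.0, 2.6) in frame 1 and (4.8, 3.4) in frame 2.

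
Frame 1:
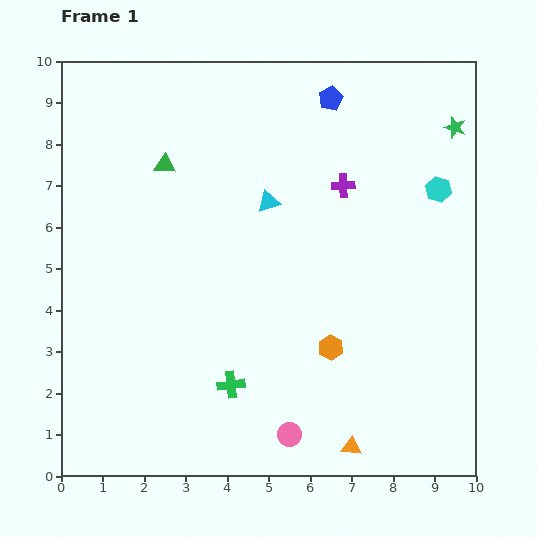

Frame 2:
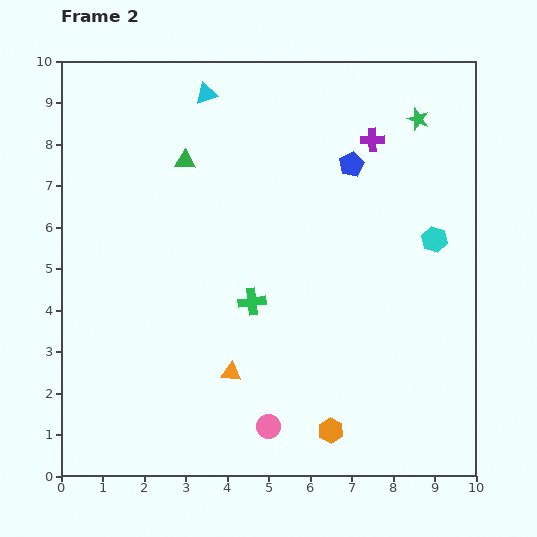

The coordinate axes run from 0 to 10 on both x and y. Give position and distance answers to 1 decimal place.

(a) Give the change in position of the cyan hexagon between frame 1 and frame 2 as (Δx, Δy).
(-0.1, -1.2)

The cyan hexagon was at (9.1, 6.9) in frame 1 and (9.0, 5.7) in frame 2.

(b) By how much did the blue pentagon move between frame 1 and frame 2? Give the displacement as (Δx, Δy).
(0.5, -1.6)

The blue pentagon was at (6.5, 9.1) in frame 1 and (7.0, 7.5) in frame 2.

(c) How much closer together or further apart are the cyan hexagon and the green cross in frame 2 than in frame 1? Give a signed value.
-2.3

Distance in frame 1: 6.9. Distance in frame 2: 4.6.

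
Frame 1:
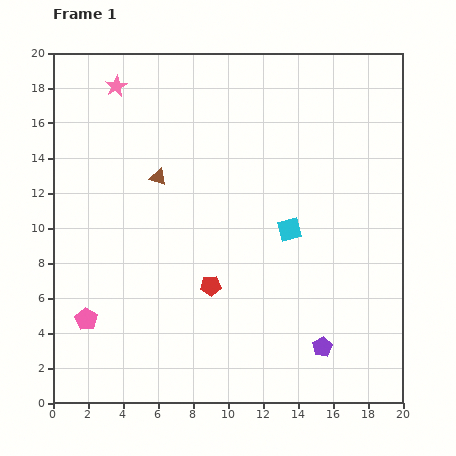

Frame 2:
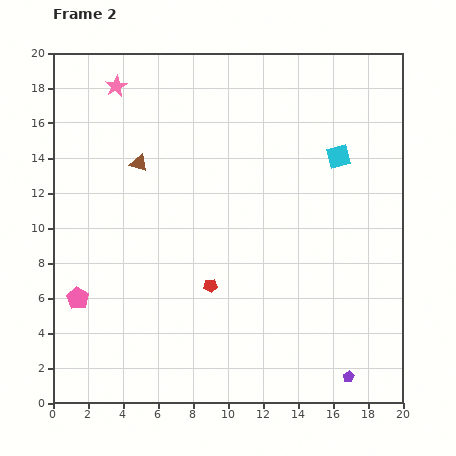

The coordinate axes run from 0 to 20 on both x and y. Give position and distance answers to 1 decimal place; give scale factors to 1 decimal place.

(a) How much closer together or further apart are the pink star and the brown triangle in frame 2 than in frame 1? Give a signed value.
-1.1

Distance in frame 1: 5.7. Distance in frame 2: 4.6.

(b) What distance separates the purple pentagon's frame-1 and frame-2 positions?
2.3

The purple pentagon moved from (15.4, 3.2) to (16.9, 1.5), a distance of √(1.5² + 1.7²) ≈ 2.3.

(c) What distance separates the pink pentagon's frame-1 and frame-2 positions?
1.3

The pink pentagon moved from (1.9, 4.8) to (1.4, 6.0), a distance of √(0.5² + 1.2²) ≈ 1.3.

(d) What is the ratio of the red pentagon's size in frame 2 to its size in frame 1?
0.7×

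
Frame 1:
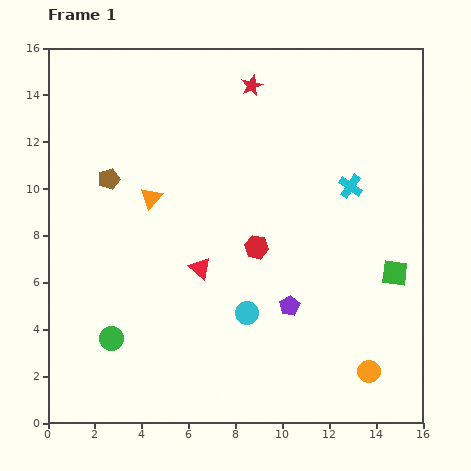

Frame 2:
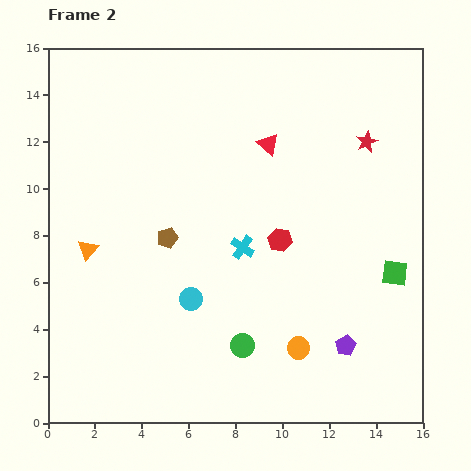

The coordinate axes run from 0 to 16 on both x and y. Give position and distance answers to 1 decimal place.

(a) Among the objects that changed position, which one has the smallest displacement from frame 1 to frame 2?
the red hexagon

(moved 1.0)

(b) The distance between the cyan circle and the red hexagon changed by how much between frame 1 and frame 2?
+1.7

Distance in frame 1: 2.8. Distance in frame 2: 4.5.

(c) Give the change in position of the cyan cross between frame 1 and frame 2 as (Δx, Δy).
(-4.6, -2.6)

The cyan cross was at (12.9, 10.1) in frame 1 and (8.3, 7.5) in frame 2.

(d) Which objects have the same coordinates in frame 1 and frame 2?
the green square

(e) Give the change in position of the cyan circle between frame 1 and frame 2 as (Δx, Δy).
(-2.4, 0.6)

The cyan circle was at (8.5, 4.7) in frame 1 and (6.1, 5.3) in frame 2.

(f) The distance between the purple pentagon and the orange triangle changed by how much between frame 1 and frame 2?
+4.2

Distance in frame 1: 7.5. Distance in frame 2: 11.7.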